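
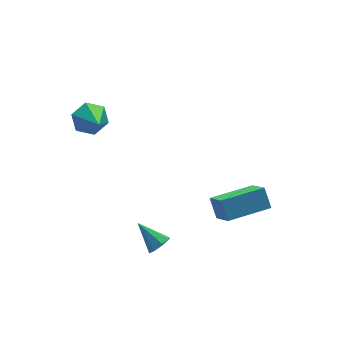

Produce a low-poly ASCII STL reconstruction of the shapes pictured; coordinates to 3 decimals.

solid 
facet normal 0.151 0.799 -0.582
outer loop
vertex -0.35 2.911 1.453
vertex -1.005 2.785 1.11
vertex -0.978 3.223 1.718
endloop
endfacet
facet normal 0.441 0.135 0.887
outer loop
vertex -0.35 2.911 1.453
vertex -0.978 3.223 1.718
vertex -1.275 1.355 2.15
endloop
endfacet
facet normal 0.151 0.799 -0.582
outer loop
vertex -0.978 3.223 1.718
vertex -1.005 2.785 1.11
vertex -1.633 3.097 1.375
endloop
endfacet
facet normal -0.487 0.270 0.831
outer loop
vertex -0.978 3.223 1.718
vertex -1.633 3.097 1.375
vertex -1.275 1.355 2.15
endloop
endfacet
facet normal 0.152 0.799 -0.581
outer loop
vertex -1.633 3.097 1.375
vertex -1.005 2.785 1.11
vertex -1.66 2.66 0.767
endloop
endfacet
facet normal -0.980 -0.138 0.143
outer loop
vertex -1.633 3.097 1.375
vertex -1.66 2.66 0.767
vertex -1.275 1.355 2.15
endloop
endfacet
facet normal 0.151 0.800 -0.581
outer loop
vertex -1.66 2.66 0.767
vertex -1.005 2.785 1.11
vertex -1.032 2.348 0.501
endloop
endfacet
facet normal -0.545 -0.680 -0.490
outer loop
vertex -1.66 2.66 0.767
vertex -1.032 2.348 0.501
vertex -1.275 1.355 2.15
endloop
endfacet
facet normal 0.150 0.800 -0.581
outer loop
vertex -1.032 2.348 0.501
vertex -1.005 2.785 1.11
vertex -0.377 2.474 0.844
endloop
endfacet
facet normal 0.384 -0.815 -0.434
outer loop
vertex -1.032 2.348 0.501
vertex -0.377 2.474 0.844
vertex -1.275 1.355 2.15
endloop
endfacet
facet normal 0.150 0.800 -0.581
outer loop
vertex -0.377 2.474 0.844
vertex -1.005 2.785 1.11
vertex -0.35 2.911 1.453
endloop
endfacet
facet normal 0.877 -0.408 0.254
outer loop
vertex -0.377 2.474 0.844
vertex -0.35 2.911 1.453
vertex -1.275 1.355 2.15
endloop
endfacet
facet normal 0.351 -0.726 -0.590
outer loop
vertex -0.512 -2.48 -1.842
vertex -0.863 -2.801 -1.656
vertex -0.844 -2.474 -2.047
endloop
endfacet
facet normal 0.241 0.900 -0.364
outer loop
vertex -0.512 -2.48 -1.842
vertex -0.844 -2.474 -2.047
vertex -1.297 -1.899 -0.924
endloop
endfacet
facet normal 0.351 -0.727 -0.591
outer loop
vertex -0.844 -2.474 -2.047
vertex -0.863 -2.801 -1.656
vertex -1.187 -2.659 -2.023
endloop
endfacet
facet normal -0.428 0.723 -0.543
outer loop
vertex -0.844 -2.474 -2.047
vertex -1.187 -2.659 -2.023
vertex -1.297 -1.899 -0.924
endloop
endfacet
facet normal 0.350 -0.727 -0.591
outer loop
vertex -1.187 -2.659 -2.023
vertex -0.863 -2.801 -1.656
vertex -1.34 -2.927 -1.784
endloop
endfacet
facet normal -0.920 0.274 -0.282
outer loop
vertex -1.187 -2.659 -2.023
vertex -1.34 -2.927 -1.784
vertex -1.297 -1.899 -0.924
endloop
endfacet
facet normal 0.350 -0.727 -0.591
outer loop
vertex -1.34 -2.927 -1.784
vertex -0.863 -2.801 -1.656
vertex -1.213 -3.121 -1.47
endloop
endfacet
facet normal -0.945 -0.185 0.268
outer loop
vertex -1.34 -2.927 -1.784
vertex -1.213 -3.121 -1.47
vertex -1.297 -1.899 -0.924
endloop
endfacet
facet normal 0.351 -0.727 -0.590
outer loop
vertex -1.213 -3.121 -1.47
vertex -0.863 -2.801 -1.656
vertex -0.881 -3.127 -1.265
endloop
endfacet
facet normal -0.490 -0.383 0.783
outer loop
vertex -1.213 -3.121 -1.47
vertex -0.881 -3.127 -1.265
vertex -1.297 -1.899 -0.924
endloop
endfacet
facet normal 0.349 -0.728 -0.591
outer loop
vertex -0.881 -3.127 -1.265
vertex -0.863 -2.801 -1.656
vertex -0.538 -2.943 -1.289
endloop
endfacet
facet normal 0.178 -0.207 0.962
outer loop
vertex -0.881 -3.127 -1.265
vertex -0.538 -2.943 -1.289
vertex -1.297 -1.899 -0.924
endloop
endfacet
facet normal 0.350 -0.727 -0.591
outer loop
vertex -0.538 -2.943 -1.289
vertex -0.863 -2.801 -1.656
vertex -0.385 -2.675 -1.528
endloop
endfacet
facet normal 0.671 0.242 0.701
outer loop
vertex -0.538 -2.943 -1.289
vertex -0.385 -2.675 -1.528
vertex -1.297 -1.899 -0.924
endloop
endfacet
facet normal 0.350 -0.726 -0.592
outer loop
vertex -0.385 -2.675 -1.528
vertex -0.863 -2.801 -1.656
vertex -0.512 -2.48 -1.842
endloop
endfacet
facet normal 0.697 0.700 0.153
outer loop
vertex -0.385 -2.675 -1.528
vertex -0.512 -2.48 -1.842
vertex -1.297 -1.899 -0.924
endloop
endfacet
facet normal -0.999 0.052 -0.015
outer loop
vertex 2.319 -1.625 -1.614
vertex 2.385 -0.613 -2.489
vertex 2.298 -2.233 -2.318
endloop
endfacet
facet normal -0.049 -0.755 0.654
outer loop
vertex 4.115 -2.327 -2.291
vertex 2.319 -1.625 -1.614
vertex 2.298 -2.233 -2.318
endloop
endfacet
facet normal -0.999 0.052 -0.015
outer loop
vertex 2.298 -2.233 -2.318
vertex 2.385 -0.613 -2.489
vertex 2.364 -1.22 -3.193
endloop
endfacet
facet normal -0.023 -0.653 -0.757
outer loop
vertex 2.364 -1.22 -3.193
vertex 4.115 -2.327 -2.291
vertex 2.298 -2.233 -2.318
endloop
endfacet
facet normal 0.023 0.653 0.757
outer loop
vertex 2.319 -1.625 -1.614
vertex 4.202 -0.707 -2.462
vertex 2.385 -0.613 -2.489
endloop
endfacet
facet normal -0.049 -0.756 0.653
outer loop
vertex 4.136 -1.72 -1.587
vertex 2.319 -1.625 -1.614
vertex 4.115 -2.327 -2.291
endloop
endfacet
facet normal 0.023 0.653 0.757
outer loop
vertex 4.136 -1.72 -1.587
vertex 4.202 -0.707 -2.462
vertex 2.319 -1.625 -1.614
endloop
endfacet
facet normal 0.049 0.756 -0.653
outer loop
vertex 2.385 -0.613 -2.489
vertex 4.202 -0.707 -2.462
vertex 2.364 -1.22 -3.193
endloop
endfacet
facet normal -0.023 -0.653 -0.757
outer loop
vertex 4.181 -1.315 -3.166
vertex 4.115 -2.327 -2.291
vertex 2.364 -1.22 -3.193
endloop
endfacet
facet normal 0.049 0.755 -0.654
outer loop
vertex 2.364 -1.22 -3.193
vertex 4.202 -0.707 -2.462
vertex 4.181 -1.315 -3.166
endloop
endfacet
facet normal 0.999 -0.052 0.015
outer loop
vertex 4.181 -1.315 -3.166
vertex 4.136 -1.72 -1.587
vertex 4.115 -2.327 -2.291
endloop
endfacet
facet normal 0.999 -0.052 0.015
outer loop
vertex 4.202 -0.707 -2.462
vertex 4.136 -1.72 -1.587
vertex 4.181 -1.315 -3.166
endloop
endfacet

endsolid


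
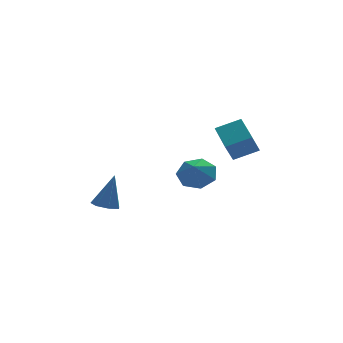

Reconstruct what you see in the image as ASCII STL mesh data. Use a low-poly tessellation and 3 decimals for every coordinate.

solid 
facet normal 0.370 0.600 -0.709
outer loop
vertex 2.112 -2.44 2.388
vertex 1.689 -2.924 1.758
vertex 1.388 -2.205 2.209
endloop
endfacet
facet normal -0.171 0.207 0.963
outer loop
vertex 2.112 -2.44 2.388
vertex 1.388 -2.205 2.209
vertex 1.311 -3.536 2.482
endloop
endfacet
facet normal 0.369 0.600 -0.710
outer loop
vertex 1.388 -2.205 2.209
vertex 1.689 -2.924 1.758
vertex 0.891 -2.512 1.691
endloop
endfacet
facet normal -0.760 0.173 0.627
outer loop
vertex 1.388 -2.205 2.209
vertex 0.891 -2.512 1.691
vertex 1.311 -3.536 2.482
endloop
endfacet
facet normal 0.369 0.600 -0.709
outer loop
vertex 0.891 -2.512 1.691
vertex 1.689 -2.924 1.758
vertex 0.995 -3.129 1.223
endloop
endfacet
facet normal -0.950 -0.274 0.150
outer loop
vertex 0.891 -2.512 1.691
vertex 0.995 -3.129 1.223
vertex 1.311 -3.536 2.482
endloop
endfacet
facet normal 0.370 0.600 -0.710
outer loop
vertex 0.995 -3.129 1.223
vertex 1.689 -2.924 1.758
vertex 1.621 -3.592 1.158
endloop
endfacet
facet normal -0.598 -0.794 -0.107
outer loop
vertex 0.995 -3.129 1.223
vertex 1.621 -3.592 1.158
vertex 1.311 -3.536 2.482
endloop
endfacet
facet normal 0.370 0.600 -0.710
outer loop
vertex 1.621 -3.592 1.158
vertex 1.689 -2.924 1.758
vertex 2.298 -3.552 1.545
endloop
endfacet
facet normal 0.031 -0.998 0.049
outer loop
vertex 1.621 -3.592 1.158
vertex 2.298 -3.552 1.545
vertex 1.311 -3.536 2.482
endloop
endfacet
facet normal 0.371 0.600 -0.709
outer loop
vertex 2.298 -3.552 1.545
vertex 1.689 -2.924 1.758
vertex 2.516 -3.039 2.093
endloop
endfacet
facet normal 0.463 -0.731 0.500
outer loop
vertex 2.298 -3.552 1.545
vertex 2.516 -3.039 2.093
vertex 1.311 -3.536 2.482
endloop
endfacet
facet normal 0.371 0.599 -0.709
outer loop
vertex 2.516 -3.039 2.093
vertex 1.689 -2.924 1.758
vertex 2.112 -2.44 2.388
endloop
endfacet
facet normal 0.373 -0.195 0.907
outer loop
vertex 2.516 -3.039 2.093
vertex 2.112 -2.44 2.388
vertex 1.311 -3.536 2.482
endloop
endfacet
facet normal -0.443 -0.249 0.861
outer loop
vertex 3.756 -3.992 4.007
vertex 3.878 -2.468 4.511
vertex 2.648 -3.739 3.51
endloop
endfacet
facet normal -0.076 -0.947 -0.313
outer loop
vertex 3.122 -3.472 2.589
vertex 3.756 -3.992 4.007
vertex 2.648 -3.739 3.51
endloop
endfacet
facet normal -0.443 -0.250 0.861
outer loop
vertex 2.648 -3.739 3.51
vertex 3.878 -2.468 4.511
vertex 2.77 -2.215 4.015
endloop
endfacet
facet normal -0.893 0.204 -0.401
outer loop
vertex 2.77 -2.215 4.015
vertex 3.122 -3.472 2.589
vertex 2.648 -3.739 3.51
endloop
endfacet
facet normal 0.893 -0.204 0.401
outer loop
vertex 3.756 -3.992 4.007
vertex 4.352 -2.201 3.59
vertex 3.878 -2.468 4.511
endloop
endfacet
facet normal -0.076 -0.947 -0.313
outer loop
vertex 4.23 -3.725 3.085
vertex 3.756 -3.992 4.007
vertex 3.122 -3.472 2.589
endloop
endfacet
facet normal 0.893 -0.204 0.400
outer loop
vertex 4.23 -3.725 3.085
vertex 4.352 -2.201 3.59
vertex 3.756 -3.992 4.007
endloop
endfacet
facet normal 0.076 0.947 0.313
outer loop
vertex 3.878 -2.468 4.511
vertex 4.352 -2.201 3.59
vertex 2.77 -2.215 4.015
endloop
endfacet
facet normal -0.893 0.204 -0.400
outer loop
vertex 3.244 -1.948 3.093
vertex 3.122 -3.472 2.589
vertex 2.77 -2.215 4.015
endloop
endfacet
facet normal 0.076 0.947 0.313
outer loop
vertex 2.77 -2.215 4.015
vertex 4.352 -2.201 3.59
vertex 3.244 -1.948 3.093
endloop
endfacet
facet normal 0.443 0.249 -0.861
outer loop
vertex 3.244 -1.948 3.093
vertex 4.23 -3.725 3.085
vertex 3.122 -3.472 2.589
endloop
endfacet
facet normal 0.443 0.250 -0.861
outer loop
vertex 4.352 -2.201 3.59
vertex 4.23 -3.725 3.085
vertex 3.244 -1.948 3.093
endloop
endfacet
facet normal -0.287 -0.128 -0.949
outer loop
vertex -1.537 -2.137 -0.056
vertex -2.155 -2.189 0.138
vertex -1.828 -1.654 -0.033
endloop
endfacet
facet normal 0.857 0.516 0.013
outer loop
vertex -1.537 -2.137 -0.056
vertex -1.828 -1.654 -0.033
vertex -1.665 -1.971 1.762
endloop
endfacet
facet normal -0.288 -0.128 -0.949
outer loop
vertex -1.828 -1.654 -0.033
vertex -2.155 -2.189 0.138
vertex -2.365 -1.574 0.119
endloop
endfacet
facet normal 0.188 0.970 0.154
outer loop
vertex -1.828 -1.654 -0.033
vertex -2.365 -1.574 0.119
vertex -1.665 -1.971 1.762
endloop
endfacet
facet normal -0.287 -0.127 -0.950
outer loop
vertex -2.365 -1.574 0.119
vertex -2.155 -2.189 0.138
vertex -2.745 -1.957 0.285
endloop
endfacet
facet normal -0.552 0.726 0.411
outer loop
vertex -2.365 -1.574 0.119
vertex -2.745 -1.957 0.285
vertex -1.665 -1.971 1.762
endloop
endfacet
facet normal -0.287 -0.129 -0.949
outer loop
vertex -2.745 -1.957 0.285
vertex -2.155 -2.189 0.138
vertex -2.68 -2.515 0.341
endloop
endfacet
facet normal -0.807 -0.035 0.590
outer loop
vertex -2.745 -1.957 0.285
vertex -2.68 -2.515 0.341
vertex -1.665 -1.971 1.762
endloop
endfacet
facet normal -0.288 -0.128 -0.949
outer loop
vertex -2.68 -2.515 0.341
vertex -2.155 -2.189 0.138
vertex -2.221 -2.827 0.244
endloop
endfacet
facet normal -0.384 -0.737 0.556
outer loop
vertex -2.68 -2.515 0.341
vertex -2.221 -2.827 0.244
vertex -1.665 -1.971 1.762
endloop
endfacet
facet normal -0.288 -0.128 -0.949
outer loop
vertex -2.221 -2.827 0.244
vertex -2.155 -2.189 0.138
vertex -1.712 -2.659 0.067
endloop
endfacet
facet normal 0.398 -0.854 0.335
outer loop
vertex -2.221 -2.827 0.244
vertex -1.712 -2.659 0.067
vertex -1.665 -1.971 1.762
endloop
endfacet
facet normal -0.287 -0.127 -0.949
outer loop
vertex -1.712 -2.659 0.067
vertex -2.155 -2.189 0.138
vertex -1.537 -2.137 -0.056
endloop
endfacet
facet normal 0.950 -0.296 0.094
outer loop
vertex -1.712 -2.659 0.067
vertex -1.537 -2.137 -0.056
vertex -1.665 -1.971 1.762
endloop
endfacet

endsolid


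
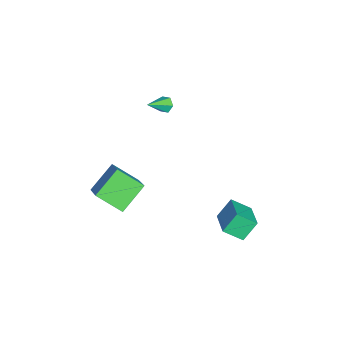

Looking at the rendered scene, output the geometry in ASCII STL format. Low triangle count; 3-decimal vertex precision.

solid 
facet normal -0.590 0.586 -0.556
outer loop
vertex -3.306 -1.721 1.136
vertex -3.468 -1.484 1.558
vertex -3.059 -1.309 1.308
endloop
endfacet
facet normal 0.790 -0.237 -0.566
outer loop
vertex -3.306 -1.721 1.136
vertex -3.059 -1.309 1.308
vertex -2.612 -2.336 2.362
endloop
endfacet
facet normal -0.590 0.588 -0.554
outer loop
vertex -3.059 -1.309 1.308
vertex -3.468 -1.484 1.558
vertex -3.22 -1.073 1.73
endloop
endfacet
facet normal 0.883 0.464 0.077
outer loop
vertex -3.059 -1.309 1.308
vertex -3.22 -1.073 1.73
vertex -2.612 -2.336 2.362
endloop
endfacet
facet normal -0.590 0.588 -0.554
outer loop
vertex -3.22 -1.073 1.73
vertex -3.468 -1.484 1.558
vertex -3.629 -1.248 1.98
endloop
endfacet
facet normal 0.265 0.531 0.805
outer loop
vertex -3.22 -1.073 1.73
vertex -3.629 -1.248 1.98
vertex -2.612 -2.336 2.362
endloop
endfacet
facet normal -0.591 0.587 -0.554
outer loop
vertex -3.629 -1.248 1.98
vertex -3.468 -1.484 1.558
vertex -3.876 -1.659 1.808
endloop
endfacet
facet normal -0.446 -0.104 0.889
outer loop
vertex -3.629 -1.248 1.98
vertex -3.876 -1.659 1.808
vertex -2.612 -2.336 2.362
endloop
endfacet
facet normal -0.591 0.586 -0.555
outer loop
vertex -3.876 -1.659 1.808
vertex -3.468 -1.484 1.558
vertex -3.715 -1.896 1.386
endloop
endfacet
facet normal -0.539 -0.805 0.246
outer loop
vertex -3.876 -1.659 1.808
vertex -3.715 -1.896 1.386
vertex -2.612 -2.336 2.362
endloop
endfacet
facet normal -0.590 0.586 -0.556
outer loop
vertex -3.715 -1.896 1.386
vertex -3.468 -1.484 1.558
vertex -3.306 -1.721 1.136
endloop
endfacet
facet normal 0.079 -0.873 -0.482
outer loop
vertex -3.715 -1.896 1.386
vertex -3.306 -1.721 1.136
vertex -2.612 -2.336 2.362
endloop
endfacet
facet normal -0.622 0.537 0.570
outer loop
vertex -1.008 -4.011 -1.168
vertex 0.385 -3.594 -0.039
vertex -0.67 -2.638 -2.093
endloop
endfacet
facet normal -0.757 -0.227 -0.613
outer loop
vertex 0.475 -3.626 -3.141
vertex -1.008 -4.011 -1.168
vertex -0.67 -2.638 -2.093
endloop
endfacet
facet normal -0.622 0.537 0.570
outer loop
vertex -0.67 -2.638 -2.093
vertex 0.385 -3.594 -0.039
vertex 0.723 -2.221 -0.964
endloop
endfacet
facet normal 0.200 0.813 -0.547
outer loop
vertex 0.723 -2.221 -0.964
vertex 0.475 -3.626 -3.141
vertex -0.67 -2.638 -2.093
endloop
endfacet
facet normal -0.200 -0.813 0.547
outer loop
vertex -1.008 -4.011 -1.168
vertex 1.53 -4.582 -1.087
vertex 0.385 -3.594 -0.039
endloop
endfacet
facet normal -0.757 -0.227 -0.613
outer loop
vertex 0.137 -4.999 -2.216
vertex -1.008 -4.011 -1.168
vertex 0.475 -3.626 -3.141
endloop
endfacet
facet normal -0.200 -0.813 0.547
outer loop
vertex 0.137 -4.999 -2.216
vertex 1.53 -4.582 -1.087
vertex -1.008 -4.011 -1.168
endloop
endfacet
facet normal 0.757 0.227 0.613
outer loop
vertex 0.385 -3.594 -0.039
vertex 1.53 -4.582 -1.087
vertex 0.723 -2.221 -0.964
endloop
endfacet
facet normal 0.200 0.813 -0.547
outer loop
vertex 1.868 -3.209 -2.012
vertex 0.475 -3.626 -3.141
vertex 0.723 -2.221 -0.964
endloop
endfacet
facet normal 0.757 0.227 0.613
outer loop
vertex 0.723 -2.221 -0.964
vertex 1.53 -4.582 -1.087
vertex 1.868 -3.209 -2.012
endloop
endfacet
facet normal 0.622 -0.537 -0.570
outer loop
vertex 1.868 -3.209 -2.012
vertex 0.137 -4.999 -2.216
vertex 0.475 -3.626 -3.141
endloop
endfacet
facet normal 0.622 -0.537 -0.570
outer loop
vertex 1.53 -4.582 -1.087
vertex 0.137 -4.999 -2.216
vertex 1.868 -3.209 -2.012
endloop
endfacet
facet normal -0.376 0.524 0.764
outer loop
vertex -0.264 2.068 -2.967
vertex 1.283 2.429 -2.453
vertex -0.269 3.107 -3.681
endloop
endfacet
facet normal -0.926 -0.216 -0.308
outer loop
vertex 0.217 2.431 -4.667
vertex -0.264 2.068 -2.967
vertex -0.269 3.107 -3.681
endloop
endfacet
facet normal -0.376 0.524 0.764
outer loop
vertex -0.269 3.107 -3.681
vertex 1.283 2.429 -2.453
vertex 1.279 3.467 -3.167
endloop
endfacet
facet normal -0.003 0.824 -0.567
outer loop
vertex 1.279 3.467 -3.167
vertex 0.217 2.431 -4.667
vertex -0.269 3.107 -3.681
endloop
endfacet
facet normal 0.004 -0.824 0.567
outer loop
vertex -0.264 2.068 -2.967
vertex 1.769 1.753 -3.439
vertex 1.283 2.429 -2.453
endloop
endfacet
facet normal -0.927 -0.216 -0.308
outer loop
vertex 0.221 1.393 -3.953
vertex -0.264 2.068 -2.967
vertex 0.217 2.431 -4.667
endloop
endfacet
facet normal 0.004 -0.824 0.566
outer loop
vertex 0.221 1.393 -3.953
vertex 1.769 1.753 -3.439
vertex -0.264 2.068 -2.967
endloop
endfacet
facet normal 0.926 0.216 0.309
outer loop
vertex 1.283 2.429 -2.453
vertex 1.769 1.753 -3.439
vertex 1.279 3.467 -3.167
endloop
endfacet
facet normal -0.004 0.824 -0.566
outer loop
vertex 1.764 2.792 -4.153
vertex 0.217 2.431 -4.667
vertex 1.279 3.467 -3.167
endloop
endfacet
facet normal 0.927 0.216 0.308
outer loop
vertex 1.279 3.467 -3.167
vertex 1.769 1.753 -3.439
vertex 1.764 2.792 -4.153
endloop
endfacet
facet normal 0.376 -0.524 -0.764
outer loop
vertex 1.764 2.792 -4.153
vertex 0.221 1.393 -3.953
vertex 0.217 2.431 -4.667
endloop
endfacet
facet normal 0.376 -0.524 -0.765
outer loop
vertex 1.769 1.753 -3.439
vertex 0.221 1.393 -3.953
vertex 1.764 2.792 -4.153
endloop
endfacet

endsolid


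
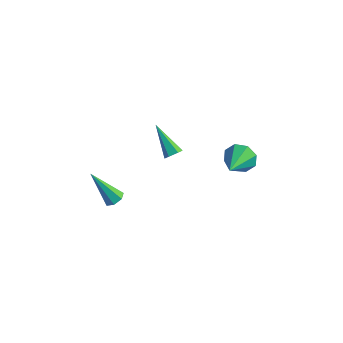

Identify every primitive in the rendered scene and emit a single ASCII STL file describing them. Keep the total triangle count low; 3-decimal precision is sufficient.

solid 
facet normal 0.731 -0.304 -0.611
outer loop
vertex 2.171 -0.11 0.597
vertex 1.863 -0.042 0.195
vertex 2.159 0.341 0.358
endloop
endfacet
facet normal 0.507 0.414 0.756
outer loop
vertex 2.171 -0.11 0.597
vertex 2.159 0.341 0.358
vertex 0.417 0.562 1.405
endloop
endfacet
facet normal 0.731 -0.306 -0.610
outer loop
vertex 2.159 0.341 0.358
vertex 1.863 -0.042 0.195
vertex 1.852 0.408 -0.044
endloop
endfacet
facet normal 0.154 0.987 0.047
outer loop
vertex 2.159 0.341 0.358
vertex 1.852 0.408 -0.044
vertex 0.417 0.562 1.405
endloop
endfacet
facet normal 0.730 -0.307 -0.611
outer loop
vertex 1.852 0.408 -0.044
vertex 1.863 -0.042 0.195
vertex 1.556 0.026 -0.206
endloop
endfacet
facet normal -0.511 0.640 -0.574
outer loop
vertex 1.852 0.408 -0.044
vertex 1.556 0.026 -0.206
vertex 0.417 0.562 1.405
endloop
endfacet
facet normal 0.731 -0.304 -0.611
outer loop
vertex 1.556 0.026 -0.206
vertex 1.863 -0.042 0.195
vertex 1.568 -0.425 0.033
endloop
endfacet
facet normal -0.825 -0.281 -0.490
outer loop
vertex 1.556 0.026 -0.206
vertex 1.568 -0.425 0.033
vertex 0.417 0.562 1.405
endloop
endfacet
facet normal 0.731 -0.305 -0.611
outer loop
vertex 1.568 -0.425 0.033
vertex 1.863 -0.042 0.195
vertex 1.875 -0.492 0.434
endloop
endfacet
facet normal -0.472 -0.854 0.219
outer loop
vertex 1.568 -0.425 0.033
vertex 1.875 -0.492 0.434
vertex 0.417 0.562 1.405
endloop
endfacet
facet normal 0.730 -0.305 -0.611
outer loop
vertex 1.875 -0.492 0.434
vertex 1.863 -0.042 0.195
vertex 2.171 -0.11 0.597
endloop
endfacet
facet normal 0.192 -0.508 0.840
outer loop
vertex 1.875 -0.492 0.434
vertex 2.171 -0.11 0.597
vertex 0.417 0.562 1.405
endloop
endfacet
facet normal -0.199 0.908 -0.368
outer loop
vertex 3.796 4.049 -3.961
vertex 3.315 4.26 -3.181
vertex 4.211 4.346 -3.453
endloop
endfacet
facet normal 0.805 -0.434 -0.404
outer loop
vertex 3.796 4.049 -3.961
vertex 4.211 4.346 -3.453
vertex 3.705 2.48 -2.459
endloop
endfacet
facet normal -0.199 0.908 -0.368
outer loop
vertex 4.211 4.346 -3.453
vertex 3.315 4.26 -3.181
vertex 4.101 4.592 -2.786
endloop
endfacet
facet normal 0.966 -0.148 0.214
outer loop
vertex 4.211 4.346 -3.453
vertex 4.101 4.592 -2.786
vertex 3.705 2.48 -2.459
endloop
endfacet
facet normal -0.199 0.908 -0.368
outer loop
vertex 4.101 4.592 -2.786
vertex 3.315 4.26 -3.181
vertex 3.53 4.644 -2.35
endloop
endfacet
facet normal 0.607 0.009 0.794
outer loop
vertex 4.101 4.592 -2.786
vertex 3.53 4.644 -2.35
vertex 3.705 2.48 -2.459
endloop
endfacet
facet normal -0.199 0.908 -0.368
outer loop
vertex 3.53 4.644 -2.35
vertex 3.315 4.26 -3.181
vertex 2.834 4.471 -2.401
endloop
endfacet
facet normal -0.059 -0.055 0.997
outer loop
vertex 3.53 4.644 -2.35
vertex 2.834 4.471 -2.401
vertex 3.705 2.48 -2.459
endloop
endfacet
facet normal -0.199 0.908 -0.368
outer loop
vertex 2.834 4.471 -2.401
vertex 3.315 4.26 -3.181
vertex 2.419 4.174 -2.909
endloop
endfacet
facet normal -0.644 -0.302 0.703
outer loop
vertex 2.834 4.471 -2.401
vertex 2.419 4.174 -2.909
vertex 3.705 2.48 -2.459
endloop
endfacet
facet normal -0.199 0.908 -0.368
outer loop
vertex 2.419 4.174 -2.909
vertex 3.315 4.26 -3.181
vertex 2.529 3.928 -3.576
endloop
endfacet
facet normal -0.804 -0.588 0.084
outer loop
vertex 2.419 4.174 -2.909
vertex 2.529 3.928 -3.576
vertex 3.705 2.48 -2.459
endloop
endfacet
facet normal -0.198 0.908 -0.369
outer loop
vertex 2.529 3.928 -3.576
vertex 3.315 4.26 -3.181
vertex 3.1 3.876 -4.011
endloop
endfacet
facet normal -0.446 -0.745 -0.496
outer loop
vertex 2.529 3.928 -3.576
vertex 3.1 3.876 -4.011
vertex 3.705 2.48 -2.459
endloop
endfacet
facet normal -0.199 0.908 -0.368
outer loop
vertex 3.1 3.876 -4.011
vertex 3.315 4.26 -3.181
vertex 3.796 4.049 -3.961
endloop
endfacet
facet normal 0.220 -0.681 -0.698
outer loop
vertex 3.1 3.876 -4.011
vertex 3.796 4.049 -3.961
vertex 3.705 2.48 -2.459
endloop
endfacet
facet normal 0.530 0.162 -0.833
outer loop
vertex 0.946 -3.443 -1.03
vertex 0.463 -3.395 -1.328
vertex 0.758 -2.987 -1.061
endloop
endfacet
facet normal 0.614 0.303 0.729
outer loop
vertex 0.946 -3.443 -1.03
vertex 0.758 -2.987 -1.061
vertex -0.683 -3.745 0.468
endloop
endfacet
facet normal 0.531 0.160 -0.832
outer loop
vertex 0.758 -2.987 -1.061
vertex 0.463 -3.395 -1.328
vertex 0.348 -2.838 -1.294
endloop
endfacet
facet normal 0.047 0.877 0.479
outer loop
vertex 0.758 -2.987 -1.061
vertex 0.348 -2.838 -1.294
vertex -0.683 -3.745 0.468
endloop
endfacet
facet normal 0.532 0.161 -0.831
outer loop
vertex 0.348 -2.838 -1.294
vertex 0.463 -3.395 -1.328
vertex 0.025 -3.109 -1.553
endloop
endfacet
facet normal -0.648 0.761 0.012
outer loop
vertex 0.348 -2.838 -1.294
vertex 0.025 -3.109 -1.553
vertex -0.683 -3.745 0.468
endloop
endfacet
facet normal 0.532 0.162 -0.831
outer loop
vertex 0.025 -3.109 -1.553
vertex 0.463 -3.395 -1.328
vertex 0.032 -3.595 -1.643
endloop
endfacet
facet normal -0.947 0.045 -0.318
outer loop
vertex 0.025 -3.109 -1.553
vertex 0.032 -3.595 -1.643
vertex -0.683 -3.745 0.468
endloop
endfacet
facet normal 0.532 0.162 -0.831
outer loop
vertex 0.032 -3.595 -1.643
vertex 0.463 -3.395 -1.328
vertex 0.364 -3.931 -1.496
endloop
endfacet
facet normal -0.626 -0.734 -0.264
outer loop
vertex 0.032 -3.595 -1.643
vertex 0.364 -3.931 -1.496
vertex -0.683 -3.745 0.468
endloop
endfacet
facet normal 0.531 0.163 -0.832
outer loop
vertex 0.364 -3.931 -1.496
vertex 0.463 -3.395 -1.328
vertex 0.771 -3.863 -1.223
endloop
endfacet
facet normal 0.075 -0.988 0.134
outer loop
vertex 0.364 -3.931 -1.496
vertex 0.771 -3.863 -1.223
vertex -0.683 -3.745 0.468
endloop
endfacet
facet normal 0.530 0.162 -0.833
outer loop
vertex 0.771 -3.863 -1.223
vertex 0.463 -3.395 -1.328
vertex 0.946 -3.443 -1.03
endloop
endfacet
facet normal 0.627 -0.526 0.575
outer loop
vertex 0.771 -3.863 -1.223
vertex 0.946 -3.443 -1.03
vertex -0.683 -3.745 0.468
endloop
endfacet

endsolid


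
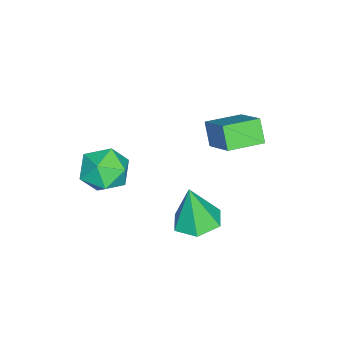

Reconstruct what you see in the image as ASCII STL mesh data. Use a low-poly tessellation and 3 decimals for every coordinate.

solid 
facet normal -0.649 0.757 -0.074
outer loop
vertex -3.815 2.773 1.047
vertex -2.755 3.784 2.093
vertex -3.285 3.14 0.155
endloop
endfacet
facet normal -0.589 -0.562 -0.581
outer loop
vertex -2.305 1.996 0.267
vertex -3.815 2.773 1.047
vertex -3.285 3.14 0.155
endloop
endfacet
facet normal -0.649 0.757 -0.074
outer loop
vertex -3.285 3.14 0.155
vertex -2.755 3.784 2.093
vertex -2.225 4.151 1.201
endloop
endfacet
facet normal 0.482 0.333 -0.810
outer loop
vertex -2.225 4.151 1.201
vertex -2.305 1.996 0.267
vertex -3.285 3.14 0.155
endloop
endfacet
facet normal -0.482 -0.333 0.810
outer loop
vertex -3.815 2.773 1.047
vertex -1.775 2.64 2.205
vertex -2.755 3.784 2.093
endloop
endfacet
facet normal -0.589 -0.562 -0.581
outer loop
vertex -2.835 1.629 1.159
vertex -3.815 2.773 1.047
vertex -2.305 1.996 0.267
endloop
endfacet
facet normal -0.482 -0.333 0.810
outer loop
vertex -2.835 1.629 1.159
vertex -1.775 2.64 2.205
vertex -3.815 2.773 1.047
endloop
endfacet
facet normal 0.589 0.562 0.581
outer loop
vertex -2.755 3.784 2.093
vertex -1.775 2.64 2.205
vertex -2.225 4.151 1.201
endloop
endfacet
facet normal 0.482 0.333 -0.810
outer loop
vertex -1.245 3.007 1.313
vertex -2.305 1.996 0.267
vertex -2.225 4.151 1.201
endloop
endfacet
facet normal 0.589 0.562 0.581
outer loop
vertex -2.225 4.151 1.201
vertex -1.775 2.64 2.205
vertex -1.245 3.007 1.313
endloop
endfacet
facet normal 0.649 -0.757 0.074
outer loop
vertex -1.245 3.007 1.313
vertex -2.835 1.629 1.159
vertex -2.305 1.996 0.267
endloop
endfacet
facet normal 0.649 -0.757 0.074
outer loop
vertex -1.775 2.64 2.205
vertex -2.835 1.629 1.159
vertex -1.245 3.007 1.313
endloop
endfacet
facet normal -0.195 0.980 -0.034
outer loop
vertex 0.482 -0.39 -0.184
vertex -0.368 -0.536 0.471
vertex 0.609 -0.327 0.889
endloop
endfacet
facet normal 0.505 0.856 -0.110
outer loop
vertex 0.482 -0.39 -0.184
vertex 0.609 -0.327 0.889
vertex 1.348 -0.84 0.286
endloop
endfacet
facet normal 0.593 0.434 -0.678
outer loop
vertex 0.482 -0.39 -0.184
vertex 1.348 -0.84 0.286
vertex 0.827 -1.365 -0.506
endloop
endfacet
facet normal -0.051 0.297 -0.954
outer loop
vertex 0.482 -0.39 -0.184
vertex 0.827 -1.365 -0.506
vertex -0.233 -1.177 -0.391
endloop
endfacet
facet normal -0.537 0.634 -0.556
outer loop
vertex 0.482 -0.39 -0.184
vertex -0.233 -1.177 -0.391
vertex -0.368 -0.536 0.471
endloop
endfacet
facet normal 0.729 0.501 0.467
outer loop
vertex 1.348 -0.84 0.286
vertex 0.609 -0.327 0.889
vertex 1.033 -1.263 1.231
endloop
endfacet
facet normal -0.402 0.701 0.589
outer loop
vertex 0.609 -0.327 0.889
vertex -0.368 -0.536 0.471
vertex -0.027 -1.075 1.346
endloop
endfacet
facet normal -0.956 0.142 -0.255
outer loop
vertex -0.368 -0.536 0.471
vertex -0.233 -1.177 -0.391
vertex -0.548 -1.6 0.554
endloop
endfacet
facet normal -0.169 -0.405 -0.899
outer loop
vertex -0.233 -1.177 -0.391
vertex 0.827 -1.365 -0.506
vertex 0.191 -2.113 -0.049
endloop
endfacet
facet normal 0.873 -0.183 -0.453
outer loop
vertex 0.827 -1.365 -0.506
vertex 1.348 -0.84 0.286
vertex 1.168 -1.904 0.369
endloop
endfacet
facet normal 0.051 -0.297 0.954
outer loop
vertex 0.318 -2.05 1.024
vertex 1.033 -1.263 1.231
vertex -0.027 -1.075 1.346
endloop
endfacet
facet normal -0.593 -0.434 0.678
outer loop
vertex 0.318 -2.05 1.024
vertex -0.027 -1.075 1.346
vertex -0.548 -1.6 0.554
endloop
endfacet
facet normal -0.505 -0.856 0.110
outer loop
vertex 0.318 -2.05 1.024
vertex -0.548 -1.6 0.554
vertex 0.191 -2.113 -0.049
endloop
endfacet
facet normal 0.195 -0.980 0.034
outer loop
vertex 0.318 -2.05 1.024
vertex 0.191 -2.113 -0.049
vertex 1.168 -1.904 0.369
endloop
endfacet
facet normal 0.537 -0.634 0.556
outer loop
vertex 0.318 -2.05 1.024
vertex 1.168 -1.904 0.369
vertex 1.033 -1.263 1.231
endloop
endfacet
facet normal 0.169 0.405 0.899
outer loop
vertex -0.027 -1.075 1.346
vertex 1.033 -1.263 1.231
vertex 0.609 -0.327 0.889
endloop
endfacet
facet normal -0.873 0.183 0.453
outer loop
vertex -0.548 -1.6 0.554
vertex -0.027 -1.075 1.346
vertex -0.368 -0.536 0.471
endloop
endfacet
facet normal -0.729 -0.501 -0.467
outer loop
vertex 0.191 -2.113 -0.049
vertex -0.548 -1.6 0.554
vertex -0.233 -1.177 -0.391
endloop
endfacet
facet normal 0.402 -0.701 -0.589
outer loop
vertex 1.168 -1.904 0.369
vertex 0.191 -2.113 -0.049
vertex 0.827 -1.365 -0.506
endloop
endfacet
facet normal 0.956 -0.142 0.255
outer loop
vertex 1.033 -1.263 1.231
vertex 1.168 -1.904 0.369
vertex 1.348 -0.84 0.286
endloop
endfacet
facet normal 0.005 0.183 -0.983
outer loop
vertex 0.209 1.425 -2.78
vertex -0.525 2.093 -2.659
vertex 0.429 2.384 -2.6
endloop
endfacet
facet normal 0.885 -0.274 0.377
outer loop
vertex 0.209 1.425 -2.78
vertex 0.429 2.384 -2.6
vertex -0.535 1.747 -0.801
endloop
endfacet
facet normal 0.005 0.182 -0.983
outer loop
vertex 0.429 2.384 -2.6
vertex -0.525 2.093 -2.659
vertex -0.305 3.052 -2.48
endloop
endfacet
facet normal 0.615 0.580 0.535
outer loop
vertex 0.429 2.384 -2.6
vertex -0.305 3.052 -2.48
vertex -0.535 1.747 -0.801
endloop
endfacet
facet normal 0.004 0.183 -0.983
outer loop
vertex -0.305 3.052 -2.48
vertex -0.525 2.093 -2.659
vertex -1.26 2.761 -2.538
endloop
endfacet
facet normal -0.271 0.778 0.567
outer loop
vertex -0.305 3.052 -2.48
vertex -1.26 2.761 -2.538
vertex -0.535 1.747 -0.801
endloop
endfacet
facet normal 0.005 0.183 -0.983
outer loop
vertex -1.26 2.761 -2.538
vertex -0.525 2.093 -2.659
vertex -1.48 1.802 -2.718
endloop
endfacet
facet normal -0.889 0.121 0.442
outer loop
vertex -1.26 2.761 -2.538
vertex -1.48 1.802 -2.718
vertex -0.535 1.747 -0.801
endloop
endfacet
facet normal 0.005 0.183 -0.983
outer loop
vertex -1.48 1.802 -2.718
vertex -0.525 2.093 -2.659
vertex -0.746 1.134 -2.839
endloop
endfacet
facet normal -0.619 -0.732 0.284
outer loop
vertex -1.48 1.802 -2.718
vertex -0.746 1.134 -2.839
vertex -0.535 1.747 -0.801
endloop
endfacet
facet normal 0.005 0.183 -0.983
outer loop
vertex -0.746 1.134 -2.839
vertex -0.525 2.093 -2.659
vertex 0.209 1.425 -2.78
endloop
endfacet
facet normal 0.268 -0.930 0.252
outer loop
vertex -0.746 1.134 -2.839
vertex 0.209 1.425 -2.78
vertex -0.535 1.747 -0.801
endloop
endfacet

endsolid


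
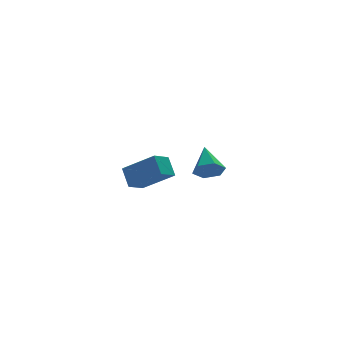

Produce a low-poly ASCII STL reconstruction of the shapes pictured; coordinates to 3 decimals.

solid 
facet normal -0.760 -0.526 0.381
outer loop
vertex -2.119 -3.434 4.422
vertex -3.412 -2.371 3.309
vertex -2.012 -4.233 3.534
endloop
endfacet
facet normal 0.643 -0.529 0.553
outer loop
vertex -1.168 -3.649 3.111
vertex -2.119 -3.434 4.422
vertex -2.012 -4.233 3.534
endloop
endfacet
facet normal -0.760 -0.526 0.381
outer loop
vertex -2.012 -4.233 3.534
vertex -3.412 -2.371 3.309
vertex -3.305 -3.17 2.421
endloop
endfacet
facet normal 0.090 -0.666 -0.740
outer loop
vertex -3.305 -3.17 2.421
vertex -1.168 -3.649 3.111
vertex -2.012 -4.233 3.534
endloop
endfacet
facet normal -0.090 0.666 0.740
outer loop
vertex -2.119 -3.434 4.422
vertex -2.568 -1.787 2.886
vertex -3.412 -2.371 3.309
endloop
endfacet
facet normal 0.643 -0.529 0.553
outer loop
vertex -1.275 -2.85 3.999
vertex -2.119 -3.434 4.422
vertex -1.168 -3.649 3.111
endloop
endfacet
facet normal -0.090 0.666 0.740
outer loop
vertex -1.275 -2.85 3.999
vertex -2.568 -1.787 2.886
vertex -2.119 -3.434 4.422
endloop
endfacet
facet normal -0.643 0.529 -0.553
outer loop
vertex -3.412 -2.371 3.309
vertex -2.568 -1.787 2.886
vertex -3.305 -3.17 2.421
endloop
endfacet
facet normal 0.090 -0.666 -0.740
outer loop
vertex -2.461 -2.586 1.998
vertex -1.168 -3.649 3.111
vertex -3.305 -3.17 2.421
endloop
endfacet
facet normal -0.643 0.529 -0.553
outer loop
vertex -3.305 -3.17 2.421
vertex -2.568 -1.787 2.886
vertex -2.461 -2.586 1.998
endloop
endfacet
facet normal 0.760 0.526 -0.381
outer loop
vertex -2.461 -2.586 1.998
vertex -1.275 -2.85 3.999
vertex -1.168 -3.649 3.111
endloop
endfacet
facet normal 0.760 0.526 -0.381
outer loop
vertex -2.568 -1.787 2.886
vertex -1.275 -2.85 3.999
vertex -2.461 -2.586 1.998
endloop
endfacet
facet normal -0.118 -0.819 -0.562
outer loop
vertex 3.195 2.191 0.807
vertex 2.378 2.448 0.604
vertex 3.055 2.696 0.1
endloop
endfacet
facet normal 0.954 0.299 0.025
outer loop
vertex 3.195 2.191 0.807
vertex 3.055 2.696 0.1
vertex 2.602 4.012 1.676
endloop
endfacet
facet normal -0.117 -0.819 -0.561
outer loop
vertex 3.055 2.696 0.1
vertex 2.378 2.448 0.604
vertex 2.238 2.952 -0.103
endloop
endfacet
facet normal 0.371 0.763 -0.530
outer loop
vertex 3.055 2.696 0.1
vertex 2.238 2.952 -0.103
vertex 2.602 4.012 1.676
endloop
endfacet
facet normal -0.117 -0.819 -0.561
outer loop
vertex 2.238 2.952 -0.103
vertex 2.378 2.448 0.604
vertex 1.561 2.704 0.401
endloop
endfacet
facet normal -0.539 0.767 -0.347
outer loop
vertex 2.238 2.952 -0.103
vertex 1.561 2.704 0.401
vertex 2.602 4.012 1.676
endloop
endfacet
facet normal -0.117 -0.819 -0.562
outer loop
vertex 1.561 2.704 0.401
vertex 2.378 2.448 0.604
vertex 1.701 2.199 1.108
endloop
endfacet
facet normal -0.867 0.308 0.392
outer loop
vertex 1.561 2.704 0.401
vertex 1.701 2.199 1.108
vertex 2.602 4.012 1.676
endloop
endfacet
facet normal -0.117 -0.819 -0.562
outer loop
vertex 1.701 2.199 1.108
vertex 2.378 2.448 0.604
vertex 2.518 1.943 1.311
endloop
endfacet
facet normal -0.284 -0.155 0.946
outer loop
vertex 1.701 2.199 1.108
vertex 2.518 1.943 1.311
vertex 2.602 4.012 1.676
endloop
endfacet
facet normal -0.118 -0.819 -0.562
outer loop
vertex 2.518 1.943 1.311
vertex 2.378 2.448 0.604
vertex 3.195 2.191 0.807
endloop
endfacet
facet normal 0.627 -0.160 0.763
outer loop
vertex 2.518 1.943 1.311
vertex 3.195 2.191 0.807
vertex 2.602 4.012 1.676
endloop
endfacet

endsolid


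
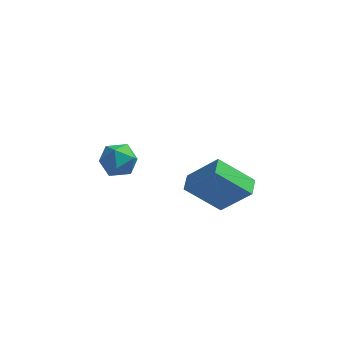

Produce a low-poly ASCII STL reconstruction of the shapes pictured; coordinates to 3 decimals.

solid 
facet normal -0.747 -0.106 0.656
outer loop
vertex 0.771 -2.148 2.448
vertex 0.749 -1.286 2.562
vertex -0.538 -1.988 0.984
endloop
endfacet
facet normal 0.025 -0.991 -0.131
outer loop
vertex 0.971 -1.774 -0.342
vertex 0.771 -2.148 2.448
vertex -0.538 -1.988 0.984
endloop
endfacet
facet normal -0.747 -0.106 0.656
outer loop
vertex -0.538 -1.988 0.984
vertex 0.749 -1.286 2.562
vertex -0.56 -1.126 1.098
endloop
endfacet
facet normal -0.664 0.081 -0.743
outer loop
vertex -0.56 -1.126 1.098
vertex 0.971 -1.774 -0.342
vertex -0.538 -1.988 0.984
endloop
endfacet
facet normal 0.664 -0.081 0.743
outer loop
vertex 0.771 -2.148 2.448
vertex 2.258 -1.072 1.236
vertex 0.749 -1.286 2.562
endloop
endfacet
facet normal 0.025 -0.991 -0.131
outer loop
vertex 2.28 -1.934 1.122
vertex 0.771 -2.148 2.448
vertex 0.971 -1.774 -0.342
endloop
endfacet
facet normal 0.664 -0.081 0.743
outer loop
vertex 2.28 -1.934 1.122
vertex 2.258 -1.072 1.236
vertex 0.771 -2.148 2.448
endloop
endfacet
facet normal -0.025 0.991 0.131
outer loop
vertex 0.749 -1.286 2.562
vertex 2.258 -1.072 1.236
vertex -0.56 -1.126 1.098
endloop
endfacet
facet normal -0.664 0.081 -0.743
outer loop
vertex 0.949 -0.912 -0.228
vertex 0.971 -1.774 -0.342
vertex -0.56 -1.126 1.098
endloop
endfacet
facet normal -0.025 0.991 0.131
outer loop
vertex -0.56 -1.126 1.098
vertex 2.258 -1.072 1.236
vertex 0.949 -0.912 -0.228
endloop
endfacet
facet normal 0.747 0.106 -0.656
outer loop
vertex 0.949 -0.912 -0.228
vertex 2.28 -1.934 1.122
vertex 0.971 -1.774 -0.342
endloop
endfacet
facet normal 0.747 0.106 -0.656
outer loop
vertex 2.258 -1.072 1.236
vertex 2.28 -1.934 1.122
vertex 0.949 -0.912 -0.228
endloop
endfacet
facet normal -0.225 0.888 0.401
outer loop
vertex -4.104 1.987 -0.617
vertex -4.619 1.556 0.05
vertex -3.7 1.722 0.197
endloop
endfacet
facet normal 0.415 0.905 0.089
outer loop
vertex -4.104 1.987 -0.617
vertex -3.7 1.722 0.197
vertex -3.244 1.593 -0.622
endloop
endfacet
facet normal 0.331 0.730 -0.598
outer loop
vertex -4.104 1.987 -0.617
vertex -3.244 1.593 -0.622
vertex -3.882 1.346 -1.276
endloop
endfacet
facet normal -0.363 0.604 -0.710
outer loop
vertex -4.104 1.987 -0.617
vertex -3.882 1.346 -1.276
vertex -4.732 1.323 -0.861
endloop
endfacet
facet normal -0.706 0.702 -0.092
outer loop
vertex -4.104 1.987 -0.617
vertex -4.732 1.323 -0.861
vertex -4.619 1.556 0.05
endloop
endfacet
facet normal 0.824 0.407 0.395
outer loop
vertex -3.244 1.593 -0.622
vertex -3.7 1.722 0.197
vertex -3.228 0.917 0.041
endloop
endfacet
facet normal -0.213 0.379 0.901
outer loop
vertex -3.7 1.722 0.197
vertex -4.619 1.556 0.05
vertex -4.078 0.894 0.456
endloop
endfacet
facet normal -0.992 0.078 0.103
outer loop
vertex -4.619 1.556 0.05
vertex -4.732 1.323 -0.861
vertex -4.716 0.647 -0.198
endloop
endfacet
facet normal -0.435 -0.082 -0.896
outer loop
vertex -4.732 1.323 -0.861
vertex -3.882 1.346 -1.276
vertex -4.26 0.518 -1.017
endloop
endfacet
facet normal 0.687 0.122 -0.716
outer loop
vertex -3.882 1.346 -1.276
vertex -3.244 1.593 -0.622
vertex -3.341 0.684 -0.87
endloop
endfacet
facet normal 0.363 -0.604 0.710
outer loop
vertex -3.856 0.253 -0.203
vertex -3.228 0.917 0.041
vertex -4.078 0.894 0.456
endloop
endfacet
facet normal -0.331 -0.730 0.598
outer loop
vertex -3.856 0.253 -0.203
vertex -4.078 0.894 0.456
vertex -4.716 0.647 -0.198
endloop
endfacet
facet normal -0.415 -0.905 -0.089
outer loop
vertex -3.856 0.253 -0.203
vertex -4.716 0.647 -0.198
vertex -4.26 0.518 -1.017
endloop
endfacet
facet normal 0.225 -0.888 -0.401
outer loop
vertex -3.856 0.253 -0.203
vertex -4.26 0.518 -1.017
vertex -3.341 0.684 -0.87
endloop
endfacet
facet normal 0.706 -0.702 0.092
outer loop
vertex -3.856 0.253 -0.203
vertex -3.341 0.684 -0.87
vertex -3.228 0.917 0.041
endloop
endfacet
facet normal 0.435 0.082 0.896
outer loop
vertex -4.078 0.894 0.456
vertex -3.228 0.917 0.041
vertex -3.7 1.722 0.197
endloop
endfacet
facet normal -0.687 -0.122 0.716
outer loop
vertex -4.716 0.647 -0.198
vertex -4.078 0.894 0.456
vertex -4.619 1.556 0.05
endloop
endfacet
facet normal -0.824 -0.407 -0.395
outer loop
vertex -4.26 0.518 -1.017
vertex -4.716 0.647 -0.198
vertex -4.732 1.323 -0.861
endloop
endfacet
facet normal 0.213 -0.379 -0.901
outer loop
vertex -3.341 0.684 -0.87
vertex -4.26 0.518 -1.017
vertex -3.882 1.346 -1.276
endloop
endfacet
facet normal 0.992 -0.078 -0.103
outer loop
vertex -3.228 0.917 0.041
vertex -3.341 0.684 -0.87
vertex -3.244 1.593 -0.622
endloop
endfacet

endsolid


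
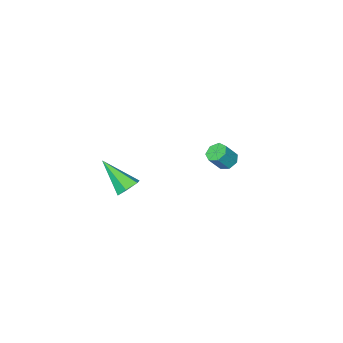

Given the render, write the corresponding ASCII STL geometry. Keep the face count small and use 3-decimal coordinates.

solid 
facet normal -0.220 0.731 -0.646
outer loop
vertex 4.155 -0.227 -0.908
vertex 3.513 -0.25 -0.716
vertex 3.943 0.157 -0.402
endloop
endfacet
facet normal 0.947 0.149 0.284
outer loop
vertex 4.155 -0.227 -0.908
vertex 3.943 0.157 -0.402
vertex 3.947 -1.69 0.556
endloop
endfacet
facet normal -0.221 0.731 -0.646
outer loop
vertex 3.943 0.157 -0.402
vertex 3.513 -0.25 -0.716
vertex 3.302 0.134 -0.209
endloop
endfacet
facet normal 0.243 0.447 0.861
outer loop
vertex 3.943 0.157 -0.402
vertex 3.302 0.134 -0.209
vertex 3.947 -1.69 0.556
endloop
endfacet
facet normal -0.220 0.732 -0.645
outer loop
vertex 3.302 0.134 -0.209
vertex 3.513 -0.25 -0.716
vertex 2.872 -0.273 -0.524
endloop
endfacet
facet normal -0.643 0.091 0.760
outer loop
vertex 3.302 0.134 -0.209
vertex 2.872 -0.273 -0.524
vertex 3.947 -1.69 0.556
endloop
endfacet
facet normal -0.220 0.731 -0.646
outer loop
vertex 2.872 -0.273 -0.524
vertex 3.513 -0.25 -0.716
vertex 3.084 -0.657 -1.031
endloop
endfacet
facet normal -0.823 -0.562 0.082
outer loop
vertex 2.872 -0.273 -0.524
vertex 3.084 -0.657 -1.031
vertex 3.947 -1.69 0.556
endloop
endfacet
facet normal -0.220 0.731 -0.646
outer loop
vertex 3.084 -0.657 -1.031
vertex 3.513 -0.25 -0.716
vertex 3.725 -0.634 -1.223
endloop
endfacet
facet normal -0.118 -0.860 -0.496
outer loop
vertex 3.084 -0.657 -1.031
vertex 3.725 -0.634 -1.223
vertex 3.947 -1.69 0.556
endloop
endfacet
facet normal -0.219 0.731 -0.646
outer loop
vertex 3.725 -0.634 -1.223
vertex 3.513 -0.25 -0.716
vertex 4.155 -0.227 -0.908
endloop
endfacet
facet normal 0.767 -0.505 -0.395
outer loop
vertex 3.725 -0.634 -1.223
vertex 4.155 -0.227 -0.908
vertex 3.947 -1.69 0.556
endloop
endfacet
facet normal -0.588 0.108 -0.801
outer loop
vertex -2.87 -1.349 -3.186
vertex -3.363 -1.4 -2.831
vertex -3.058 -0.896 -2.987
endloop
endfacet
facet normal 0.727 0.506 -0.465
outer loop
vertex -2.87 -1.349 -3.186
vertex -3.058 -0.896 -2.987
vertex -2.223 -1.468 -2.304
endloop
endfacet
facet normal 0.727 0.506 -0.465
outer loop
vertex -2.223 -1.468 -2.304
vertex -3.058 -0.896 -2.987
vertex -2.411 -1.015 -2.105
endloop
endfacet
facet normal 0.588 -0.108 0.802
outer loop
vertex -2.223 -1.468 -2.304
vertex -2.411 -1.015 -2.105
vertex -2.717 -1.52 -1.949
endloop
endfacet
facet normal -0.589 0.108 -0.801
outer loop
vertex -3.058 -0.896 -2.987
vertex -3.363 -1.4 -2.831
vertex -3.476 -0.823 -2.67
endloop
endfacet
facet normal 0.175 0.985 0.004
outer loop
vertex -3.058 -0.896 -2.987
vertex -3.476 -0.823 -2.67
vertex -2.411 -1.015 -2.105
endloop
endfacet
facet normal 0.175 0.985 0.004
outer loop
vertex -2.411 -1.015 -2.105
vertex -3.476 -0.823 -2.67
vertex -2.829 -0.942 -1.788
endloop
endfacet
facet normal 0.588 -0.109 0.801
outer loop
vertex -2.411 -1.015 -2.105
vertex -2.829 -0.942 -1.788
vertex -2.717 -1.52 -1.949
endloop
endfacet
facet normal -0.587 0.109 -0.802
outer loop
vertex -3.476 -0.823 -2.67
vertex -3.363 -1.4 -2.831
vertex -3.809 -1.184 -2.475
endloop
endfacet
facet normal -0.508 0.722 0.470
outer loop
vertex -3.476 -0.823 -2.67
vertex -3.809 -1.184 -2.475
vertex -2.829 -0.942 -1.788
endloop
endfacet
facet normal -0.508 0.721 0.471
outer loop
vertex -2.829 -0.942 -1.788
vertex -3.809 -1.184 -2.475
vertex -3.162 -1.304 -1.593
endloop
endfacet
facet normal 0.588 -0.109 0.801
outer loop
vertex -2.829 -0.942 -1.788
vertex -3.162 -1.304 -1.593
vertex -2.717 -1.52 -1.949
endloop
endfacet
facet normal -0.587 0.109 -0.802
outer loop
vertex -3.809 -1.184 -2.475
vertex -3.363 -1.4 -2.831
vertex -3.807 -1.709 -2.548
endloop
endfacet
facet normal -0.809 -0.084 0.582
outer loop
vertex -3.809 -1.184 -2.475
vertex -3.807 -1.709 -2.548
vertex -3.162 -1.304 -1.593
endloop
endfacet
facet normal -0.809 -0.084 0.582
outer loop
vertex -3.162 -1.304 -1.593
vertex -3.807 -1.709 -2.548
vertex -3.16 -1.828 -1.666
endloop
endfacet
facet normal 0.588 -0.109 0.801
outer loop
vertex -3.162 -1.304 -1.593
vertex -3.16 -1.828 -1.666
vertex -2.717 -1.52 -1.949
endloop
endfacet
facet normal -0.587 0.110 -0.802
outer loop
vertex -3.807 -1.709 -2.548
vertex -3.363 -1.4 -2.831
vertex -3.471 -2.001 -2.834
endloop
endfacet
facet normal -0.501 -0.827 0.256
outer loop
vertex -3.807 -1.709 -2.548
vertex -3.471 -2.001 -2.834
vertex -3.16 -1.828 -1.666
endloop
endfacet
facet normal -0.501 -0.827 0.256
outer loop
vertex -3.16 -1.828 -1.666
vertex -3.471 -2.001 -2.834
vertex -2.824 -2.12 -1.952
endloop
endfacet
facet normal 0.588 -0.109 0.802
outer loop
vertex -3.16 -1.828 -1.666
vertex -2.824 -2.12 -1.952
vertex -2.717 -1.52 -1.949
endloop
endfacet
facet normal -0.588 0.110 -0.801
outer loop
vertex -3.471 -2.001 -2.834
vertex -3.363 -1.4 -2.831
vertex -3.054 -1.84 -3.118
endloop
endfacet
facet normal 0.186 -0.947 -0.264
outer loop
vertex -3.471 -2.001 -2.834
vertex -3.054 -1.84 -3.118
vertex -2.824 -2.12 -1.952
endloop
endfacet
facet normal 0.184 -0.947 -0.264
outer loop
vertex -2.824 -2.12 -1.952
vertex -3.054 -1.84 -3.118
vertex -2.407 -1.96 -2.236
endloop
endfacet
facet normal 0.588 -0.109 0.802
outer loop
vertex -2.824 -2.12 -1.952
vertex -2.407 -1.96 -2.236
vertex -2.717 -1.52 -1.949
endloop
endfacet
facet normal -0.588 0.109 -0.801
outer loop
vertex -3.054 -1.84 -3.118
vertex -3.363 -1.4 -2.831
vertex -2.87 -1.349 -3.186
endloop
endfacet
facet normal 0.730 -0.355 -0.584
outer loop
vertex -3.054 -1.84 -3.118
vertex -2.87 -1.349 -3.186
vertex -2.407 -1.96 -2.236
endloop
endfacet
facet normal 0.731 -0.354 -0.584
outer loop
vertex -2.407 -1.96 -2.236
vertex -2.87 -1.349 -3.186
vertex -2.223 -1.468 -2.304
endloop
endfacet
facet normal 0.588 -0.109 0.802
outer loop
vertex -2.407 -1.96 -2.236
vertex -2.223 -1.468 -2.304
vertex -2.717 -1.52 -1.949
endloop
endfacet

endsolid


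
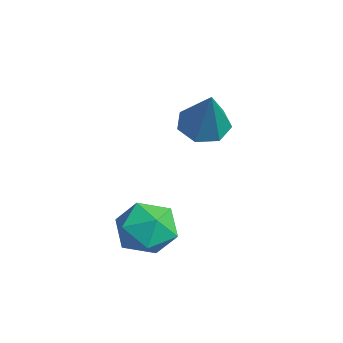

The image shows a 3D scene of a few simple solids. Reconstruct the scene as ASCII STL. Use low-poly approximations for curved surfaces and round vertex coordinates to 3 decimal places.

solid 
facet normal -0.565 0.391 0.727
outer loop
vertex 3.294 0.153 1.267
vertex 2.525 -0.289 0.907
vertex 3.066 -0.727 1.563
endloop
endfacet
facet normal 0.106 0.292 0.950
outer loop
vertex 3.294 0.153 1.267
vertex 3.066 -0.727 1.563
vertex 3.98 -0.501 1.392
endloop
endfacet
facet normal 0.538 0.663 0.520
outer loop
vertex 3.294 0.153 1.267
vertex 3.98 -0.501 1.392
vertex 4.004 0.077 0.63
endloop
endfacet
facet normal 0.134 0.991 0.031
outer loop
vertex 3.294 0.153 1.267
vertex 4.004 0.077 0.63
vertex 3.104 0.208 0.33
endloop
endfacet
facet normal -0.547 0.822 0.159
outer loop
vertex 3.294 0.153 1.267
vertex 3.104 0.208 0.33
vertex 2.525 -0.289 0.907
endloop
endfacet
facet normal 0.263 -0.399 0.878
outer loop
vertex 3.98 -0.501 1.392
vertex 3.066 -0.727 1.563
vertex 3.636 -1.348 1.11
endloop
endfacet
facet normal -0.822 -0.241 0.517
outer loop
vertex 3.066 -0.727 1.563
vertex 2.525 -0.289 0.907
vertex 2.736 -1.217 0.81
endloop
endfacet
facet normal -0.793 0.456 -0.403
outer loop
vertex 2.525 -0.289 0.907
vertex 3.104 0.208 0.33
vertex 2.76 -0.639 0.048
endloop
endfacet
facet normal 0.310 0.729 -0.610
outer loop
vertex 3.104 0.208 0.33
vertex 4.004 0.077 0.63
vertex 3.674 -0.413 -0.123
endloop
endfacet
facet normal 0.963 0.200 0.182
outer loop
vertex 4.004 0.077 0.63
vertex 3.98 -0.501 1.392
vertex 4.215 -0.851 0.533
endloop
endfacet
facet normal -0.134 -0.991 -0.031
outer loop
vertex 3.446 -1.293 0.173
vertex 3.636 -1.348 1.11
vertex 2.736 -1.217 0.81
endloop
endfacet
facet normal -0.538 -0.663 -0.520
outer loop
vertex 3.446 -1.293 0.173
vertex 2.736 -1.217 0.81
vertex 2.76 -0.639 0.048
endloop
endfacet
facet normal -0.106 -0.292 -0.950
outer loop
vertex 3.446 -1.293 0.173
vertex 2.76 -0.639 0.048
vertex 3.674 -0.413 -0.123
endloop
endfacet
facet normal 0.565 -0.391 -0.727
outer loop
vertex 3.446 -1.293 0.173
vertex 3.674 -0.413 -0.123
vertex 4.215 -0.851 0.533
endloop
endfacet
facet normal 0.547 -0.822 -0.159
outer loop
vertex 3.446 -1.293 0.173
vertex 4.215 -0.851 0.533
vertex 3.636 -1.348 1.11
endloop
endfacet
facet normal -0.310 -0.729 0.610
outer loop
vertex 2.736 -1.217 0.81
vertex 3.636 -1.348 1.11
vertex 3.066 -0.727 1.563
endloop
endfacet
facet normal -0.963 -0.200 -0.182
outer loop
vertex 2.76 -0.639 0.048
vertex 2.736 -1.217 0.81
vertex 2.525 -0.289 0.907
endloop
endfacet
facet normal -0.263 0.399 -0.878
outer loop
vertex 3.674 -0.413 -0.123
vertex 2.76 -0.639 0.048
vertex 3.104 0.208 0.33
endloop
endfacet
facet normal 0.822 0.241 -0.517
outer loop
vertex 4.215 -0.851 0.533
vertex 3.674 -0.413 -0.123
vertex 4.004 0.077 0.63
endloop
endfacet
facet normal 0.793 -0.456 0.403
outer loop
vertex 3.636 -1.348 1.11
vertex 4.215 -0.851 0.533
vertex 3.98 -0.501 1.392
endloop
endfacet
facet normal -0.501 0.081 -0.861
outer loop
vertex 1.554 2.249 2.475
vertex 0.885 2.054 2.846
vertex 1.194 2.772 2.734
endloop
endfacet
facet normal 0.823 0.568 -0.002
outer loop
vertex 1.554 2.249 2.475
vertex 1.194 2.772 2.734
vertex 1.795 1.906 4.414
endloop
endfacet
facet normal -0.500 0.081 -0.862
outer loop
vertex 1.194 2.772 2.734
vertex 0.885 2.054 2.846
vertex 0.601 2.754 3.076
endloop
endfacet
facet normal 0.199 0.898 0.392
outer loop
vertex 1.194 2.772 2.734
vertex 0.601 2.754 3.076
vertex 1.795 1.906 4.414
endloop
endfacet
facet normal -0.499 0.081 -0.863
outer loop
vertex 0.601 2.754 3.076
vertex 0.885 2.054 2.846
vertex 0.221 2.209 3.245
endloop
endfacet
facet normal -0.437 0.530 0.726
outer loop
vertex 0.601 2.754 3.076
vertex 0.221 2.209 3.245
vertex 1.795 1.906 4.414
endloop
endfacet
facet normal -0.499 0.081 -0.863
outer loop
vertex 0.221 2.209 3.245
vertex 0.885 2.054 2.846
vertex 0.341 1.547 3.113
endloop
endfacet
facet normal -0.608 -0.260 0.751
outer loop
vertex 0.221 2.209 3.245
vertex 0.341 1.547 3.113
vertex 1.795 1.906 4.414
endloop
endfacet
facet normal -0.499 0.081 -0.863
outer loop
vertex 0.341 1.547 3.113
vertex 0.885 2.054 2.846
vertex 0.871 1.267 2.78
endloop
endfacet
facet normal -0.183 -0.876 0.446
outer loop
vertex 0.341 1.547 3.113
vertex 0.871 1.267 2.78
vertex 1.795 1.906 4.414
endloop
endfacet
facet normal -0.500 0.081 -0.862
outer loop
vertex 0.871 1.267 2.78
vertex 0.885 2.054 2.846
vertex 1.411 1.58 2.496
endloop
endfacet
facet normal 0.517 -0.855 0.042
outer loop
vertex 0.871 1.267 2.78
vertex 1.411 1.58 2.496
vertex 1.795 1.906 4.414
endloop
endfacet
facet normal -0.501 0.080 -0.862
outer loop
vertex 1.411 1.58 2.496
vertex 0.885 2.054 2.846
vertex 1.554 2.249 2.475
endloop
endfacet
facet normal 0.965 -0.211 -0.157
outer loop
vertex 1.411 1.58 2.496
vertex 1.554 2.249 2.475
vertex 1.795 1.906 4.414
endloop
endfacet

endsolid


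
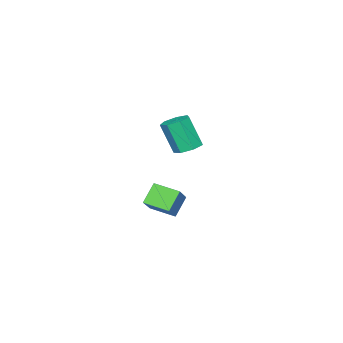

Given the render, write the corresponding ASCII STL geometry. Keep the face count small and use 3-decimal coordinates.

solid 
facet normal -0.677 -0.048 0.734
outer loop
vertex 0.675 0.23 -2.169
vertex 0.204 1.819 -2.499
vertex -0.748 -0.475 -3.528
endloop
endfacet
facet normal 0.279 -0.940 0.196
outer loop
vertex 0.316 -0.399 -4.681
vertex 0.675 0.23 -2.169
vertex -0.748 -0.475 -3.528
endloop
endfacet
facet normal -0.678 -0.048 0.734
outer loop
vertex -0.748 -0.475 -3.528
vertex 0.204 1.819 -2.499
vertex -1.219 1.115 -3.859
endloop
endfacet
facet normal -0.681 -0.337 -0.650
outer loop
vertex -1.219 1.115 -3.859
vertex 0.316 -0.399 -4.681
vertex -0.748 -0.475 -3.528
endloop
endfacet
facet normal 0.681 0.337 0.650
outer loop
vertex 0.675 0.23 -2.169
vertex 1.268 1.895 -3.652
vertex 0.204 1.819 -2.499
endloop
endfacet
facet normal 0.278 -0.940 0.196
outer loop
vertex 1.739 0.305 -3.321
vertex 0.675 0.23 -2.169
vertex 0.316 -0.399 -4.681
endloop
endfacet
facet normal 0.681 0.337 0.651
outer loop
vertex 1.739 0.305 -3.321
vertex 1.268 1.895 -3.652
vertex 0.675 0.23 -2.169
endloop
endfacet
facet normal -0.279 0.940 -0.195
outer loop
vertex 0.204 1.819 -2.499
vertex 1.268 1.895 -3.652
vertex -1.219 1.115 -3.859
endloop
endfacet
facet normal -0.681 -0.337 -0.651
outer loop
vertex -0.155 1.19 -5.011
vertex 0.316 -0.399 -4.681
vertex -1.219 1.115 -3.859
endloop
endfacet
facet normal -0.279 0.940 -0.196
outer loop
vertex -1.219 1.115 -3.859
vertex 1.268 1.895 -3.652
vertex -0.155 1.19 -5.011
endloop
endfacet
facet normal 0.677 0.048 -0.734
outer loop
vertex -0.155 1.19 -5.011
vertex 1.739 0.305 -3.321
vertex 0.316 -0.399 -4.681
endloop
endfacet
facet normal 0.677 0.048 -0.734
outer loop
vertex 1.268 1.895 -3.652
vertex 1.739 0.305 -3.321
vertex -0.155 1.19 -5.011
endloop
endfacet
facet normal -0.058 0.417 -0.907
outer loop
vertex 2.323 3.14 2.043
vertex 1.647 3.662 2.326
vertex 2.532 3.829 2.346
endloop
endfacet
facet normal 0.962 -0.220 -0.163
outer loop
vertex 2.323 3.14 2.043
vertex 2.532 3.829 2.346
vertex 2.449 2.235 4.011
endloop
endfacet
facet normal 0.962 -0.219 -0.162
outer loop
vertex 2.449 2.235 4.011
vertex 2.532 3.829 2.346
vertex 2.657 2.924 4.314
endloop
endfacet
facet normal 0.058 -0.416 0.907
outer loop
vertex 2.449 2.235 4.011
vertex 2.657 2.924 4.314
vertex 1.773 2.758 4.294
endloop
endfacet
facet normal -0.058 0.417 -0.907
outer loop
vertex 2.532 3.829 2.346
vertex 1.647 3.662 2.326
vertex 2.074 4.392 2.634
endloop
endfacet
facet normal 0.808 0.553 0.203
outer loop
vertex 2.532 3.829 2.346
vertex 2.074 4.392 2.634
vertex 2.657 2.924 4.314
endloop
endfacet
facet normal 0.808 0.553 0.202
outer loop
vertex 2.657 2.924 4.314
vertex 2.074 4.392 2.634
vertex 2.199 3.488 4.603
endloop
endfacet
facet normal 0.058 -0.418 0.907
outer loop
vertex 2.657 2.924 4.314
vertex 2.199 3.488 4.603
vertex 1.773 2.758 4.294
endloop
endfacet
facet normal -0.058 0.417 -0.907
outer loop
vertex 2.074 4.392 2.634
vertex 1.647 3.662 2.326
vertex 1.295 4.406 2.69
endloop
endfacet
facet normal 0.046 0.909 0.414
outer loop
vertex 2.074 4.392 2.634
vertex 1.295 4.406 2.69
vertex 2.199 3.488 4.603
endloop
endfacet
facet normal 0.046 0.909 0.415
outer loop
vertex 2.199 3.488 4.603
vertex 1.295 4.406 2.69
vertex 1.42 3.502 4.658
endloop
endfacet
facet normal 0.057 -0.417 0.907
outer loop
vertex 2.199 3.488 4.603
vertex 1.42 3.502 4.658
vertex 1.773 2.758 4.294
endloop
endfacet
facet normal -0.058 0.417 -0.907
outer loop
vertex 1.295 4.406 2.69
vertex 1.647 3.662 2.326
vertex 0.782 3.86 2.472
endloop
endfacet
facet normal -0.751 0.580 0.314
outer loop
vertex 1.295 4.406 2.69
vertex 0.782 3.86 2.472
vertex 1.42 3.502 4.658
endloop
endfacet
facet normal -0.752 0.580 0.314
outer loop
vertex 1.42 3.502 4.658
vertex 0.782 3.86 2.472
vertex 0.907 2.955 4.44
endloop
endfacet
facet normal 0.058 -0.416 0.907
outer loop
vertex 1.42 3.502 4.658
vertex 0.907 2.955 4.44
vertex 1.773 2.758 4.294
endloop
endfacet
facet normal -0.057 0.418 -0.907
outer loop
vertex 0.782 3.86 2.472
vertex 1.647 3.662 2.326
vertex 0.92 3.165 2.143
endloop
endfacet
facet normal -0.983 -0.184 -0.022
outer loop
vertex 0.782 3.86 2.472
vertex 0.92 3.165 2.143
vertex 0.907 2.955 4.44
endloop
endfacet
facet normal -0.983 -0.185 -0.022
outer loop
vertex 0.907 2.955 4.44
vertex 0.92 3.165 2.143
vertex 1.045 2.26 4.112
endloop
endfacet
facet normal 0.058 -0.417 0.907
outer loop
vertex 0.907 2.955 4.44
vertex 1.045 2.26 4.112
vertex 1.773 2.758 4.294
endloop
endfacet
facet normal -0.056 0.417 -0.907
outer loop
vertex 0.92 3.165 2.143
vertex 1.647 3.662 2.326
vertex 1.606 2.844 1.953
endloop
endfacet
facet normal -0.474 -0.811 -0.343
outer loop
vertex 0.92 3.165 2.143
vertex 1.606 2.844 1.953
vertex 1.045 2.26 4.112
endloop
endfacet
facet normal -0.474 -0.811 -0.343
outer loop
vertex 1.045 2.26 4.112
vertex 1.606 2.844 1.953
vertex 1.731 1.94 3.921
endloop
endfacet
facet normal 0.058 -0.417 0.907
outer loop
vertex 1.045 2.26 4.112
vertex 1.731 1.94 3.921
vertex 1.773 2.758 4.294
endloop
endfacet
facet normal -0.058 0.417 -0.907
outer loop
vertex 1.606 2.844 1.953
vertex 1.647 3.662 2.326
vertex 2.323 3.14 2.043
endloop
endfacet
facet normal 0.392 -0.826 -0.404
outer loop
vertex 1.606 2.844 1.953
vertex 2.323 3.14 2.043
vertex 1.731 1.94 3.921
endloop
endfacet
facet normal 0.390 -0.827 -0.405
outer loop
vertex 1.731 1.94 3.921
vertex 2.323 3.14 2.043
vertex 2.449 2.235 4.011
endloop
endfacet
facet normal 0.057 -0.417 0.907
outer loop
vertex 1.731 1.94 3.921
vertex 2.449 2.235 4.011
vertex 1.773 2.758 4.294
endloop
endfacet

endsolid


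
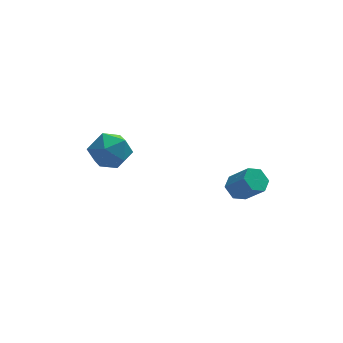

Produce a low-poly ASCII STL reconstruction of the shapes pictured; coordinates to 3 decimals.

solid 
facet normal -0.068 0.818 0.571
outer loop
vertex -3.437 3.51 -1.023
vertex -3.224 2.865 -0.074
vertex -2.34 3.349 -0.661
endloop
endfacet
facet normal 0.171 0.982 -0.080
outer loop
vertex -3.437 3.51 -1.023
vertex -2.34 3.349 -0.661
vertex -2.592 3.3 -1.799
endloop
endfacet
facet normal -0.318 0.769 -0.554
outer loop
vertex -3.437 3.51 -1.023
vertex -2.592 3.3 -1.799
vertex -3.633 2.785 -1.916
endloop
endfacet
facet normal -0.859 0.473 -0.196
outer loop
vertex -3.437 3.51 -1.023
vertex -3.633 2.785 -1.916
vertex -4.024 2.516 -0.85
endloop
endfacet
facet normal -0.705 0.503 0.500
outer loop
vertex -3.437 3.51 -1.023
vertex -4.024 2.516 -0.85
vertex -3.224 2.865 -0.074
endloop
endfacet
facet normal 0.768 0.610 -0.196
outer loop
vertex -2.592 3.3 -1.799
vertex -2.34 3.349 -0.661
vertex -1.856 2.524 -1.33
endloop
endfacet
facet normal 0.382 0.344 0.858
outer loop
vertex -2.34 3.349 -0.661
vertex -3.224 2.865 -0.074
vertex -2.247 2.255 -0.264
endloop
endfacet
facet normal -0.648 -0.166 0.743
outer loop
vertex -3.224 2.865 -0.074
vertex -4.024 2.516 -0.85
vertex -3.288 1.74 -0.381
endloop
endfacet
facet normal -0.898 -0.216 -0.384
outer loop
vertex -4.024 2.516 -0.85
vertex -3.633 2.785 -1.916
vertex -3.54 1.691 -1.519
endloop
endfacet
facet normal -0.022 0.264 -0.964
outer loop
vertex -3.633 2.785 -1.916
vertex -2.592 3.3 -1.799
vertex -2.656 2.175 -2.106
endloop
endfacet
facet normal 0.859 -0.473 0.196
outer loop
vertex -2.443 1.53 -1.157
vertex -1.856 2.524 -1.33
vertex -2.247 2.255 -0.264
endloop
endfacet
facet normal 0.318 -0.769 0.554
outer loop
vertex -2.443 1.53 -1.157
vertex -2.247 2.255 -0.264
vertex -3.288 1.74 -0.381
endloop
endfacet
facet normal -0.171 -0.982 0.080
outer loop
vertex -2.443 1.53 -1.157
vertex -3.288 1.74 -0.381
vertex -3.54 1.691 -1.519
endloop
endfacet
facet normal 0.068 -0.818 -0.571
outer loop
vertex -2.443 1.53 -1.157
vertex -3.54 1.691 -1.519
vertex -2.656 2.175 -2.106
endloop
endfacet
facet normal 0.705 -0.503 -0.500
outer loop
vertex -2.443 1.53 -1.157
vertex -2.656 2.175 -2.106
vertex -1.856 2.524 -1.33
endloop
endfacet
facet normal 0.898 0.216 0.384
outer loop
vertex -2.247 2.255 -0.264
vertex -1.856 2.524 -1.33
vertex -2.34 3.349 -0.661
endloop
endfacet
facet normal 0.022 -0.264 0.964
outer loop
vertex -3.288 1.74 -0.381
vertex -2.247 2.255 -0.264
vertex -3.224 2.865 -0.074
endloop
endfacet
facet normal -0.768 -0.610 0.196
outer loop
vertex -3.54 1.691 -1.519
vertex -3.288 1.74 -0.381
vertex -4.024 2.516 -0.85
endloop
endfacet
facet normal -0.382 -0.344 -0.858
outer loop
vertex -2.656 2.175 -2.106
vertex -3.54 1.691 -1.519
vertex -3.633 2.785 -1.916
endloop
endfacet
facet normal 0.648 0.166 -0.743
outer loop
vertex -1.856 2.524 -1.33
vertex -2.656 2.175 -2.106
vertex -2.592 3.3 -1.799
endloop
endfacet
facet normal -0.503 0.495 -0.709
outer loop
vertex 2.933 -1.151 -1.862
vertex 2.311 -1.346 -1.557
vertex 2.633 -0.734 -1.358
endloop
endfacet
facet normal 0.757 0.647 -0.085
outer loop
vertex 2.933 -1.151 -1.862
vertex 2.633 -0.734 -1.358
vertex 3.652 -1.859 -0.848
endloop
endfacet
facet normal 0.757 0.648 -0.085
outer loop
vertex 3.652 -1.859 -0.848
vertex 2.633 -0.734 -1.358
vertex 3.351 -1.441 -0.344
endloop
endfacet
facet normal 0.502 -0.494 0.710
outer loop
vertex 3.652 -1.859 -0.848
vertex 3.351 -1.441 -0.344
vertex 3.029 -2.054 -0.543
endloop
endfacet
facet normal -0.502 0.495 -0.709
outer loop
vertex 2.633 -0.734 -1.358
vertex 2.311 -1.346 -1.557
vertex 2.01 -0.929 -1.053
endloop
endfacet
facet normal 0.017 0.826 0.564
outer loop
vertex 2.633 -0.734 -1.358
vertex 2.01 -0.929 -1.053
vertex 3.351 -1.441 -0.344
endloop
endfacet
facet normal 0.017 0.825 0.564
outer loop
vertex 3.351 -1.441 -0.344
vertex 2.01 -0.929 -1.053
vertex 2.729 -1.637 -0.039
endloop
endfacet
facet normal 0.503 -0.494 0.709
outer loop
vertex 3.351 -1.441 -0.344
vertex 2.729 -1.637 -0.039
vertex 3.029 -2.054 -0.543
endloop
endfacet
facet normal -0.502 0.495 -0.709
outer loop
vertex 2.01 -0.929 -1.053
vertex 2.311 -1.346 -1.557
vertex 1.688 -1.541 -1.252
endloop
endfacet
facet normal -0.740 0.178 0.649
outer loop
vertex 2.01 -0.929 -1.053
vertex 1.688 -1.541 -1.252
vertex 2.729 -1.637 -0.039
endloop
endfacet
facet normal -0.740 0.178 0.649
outer loop
vertex 2.729 -1.637 -0.039
vertex 1.688 -1.541 -1.252
vertex 2.407 -2.249 -0.238
endloop
endfacet
facet normal 0.503 -0.495 0.709
outer loop
vertex 2.729 -1.637 -0.039
vertex 2.407 -2.249 -0.238
vertex 3.029 -2.054 -0.543
endloop
endfacet
facet normal -0.502 0.494 -0.710
outer loop
vertex 1.688 -1.541 -1.252
vertex 2.311 -1.346 -1.557
vertex 1.989 -1.959 -1.756
endloop
endfacet
facet normal -0.757 -0.648 0.085
outer loop
vertex 1.688 -1.541 -1.252
vertex 1.989 -1.959 -1.756
vertex 2.407 -2.249 -0.238
endloop
endfacet
facet normal -0.757 -0.647 0.085
outer loop
vertex 2.407 -2.249 -0.238
vertex 1.989 -1.959 -1.756
vertex 2.707 -2.666 -0.742
endloop
endfacet
facet normal 0.503 -0.495 0.709
outer loop
vertex 2.407 -2.249 -0.238
vertex 2.707 -2.666 -0.742
vertex 3.029 -2.054 -0.543
endloop
endfacet
facet normal -0.503 0.494 -0.709
outer loop
vertex 1.989 -1.959 -1.756
vertex 2.311 -1.346 -1.557
vertex 2.611 -1.763 -2.061
endloop
endfacet
facet normal -0.016 -0.826 -0.564
outer loop
vertex 1.989 -1.959 -1.756
vertex 2.611 -1.763 -2.061
vertex 2.707 -2.666 -0.742
endloop
endfacet
facet normal -0.018 -0.826 -0.564
outer loop
vertex 2.707 -2.666 -0.742
vertex 2.611 -1.763 -2.061
vertex 3.33 -2.471 -1.047
endloop
endfacet
facet normal 0.502 -0.495 0.709
outer loop
vertex 2.707 -2.666 -0.742
vertex 3.33 -2.471 -1.047
vertex 3.029 -2.054 -0.543
endloop
endfacet
facet normal -0.503 0.495 -0.709
outer loop
vertex 2.611 -1.763 -2.061
vertex 2.311 -1.346 -1.557
vertex 2.933 -1.151 -1.862
endloop
endfacet
facet normal 0.740 -0.178 -0.649
outer loop
vertex 2.611 -1.763 -2.061
vertex 2.933 -1.151 -1.862
vertex 3.33 -2.471 -1.047
endloop
endfacet
facet normal 0.740 -0.178 -0.649
outer loop
vertex 3.33 -2.471 -1.047
vertex 2.933 -1.151 -1.862
vertex 3.652 -1.859 -0.848
endloop
endfacet
facet normal 0.502 -0.495 0.709
outer loop
vertex 3.33 -2.471 -1.047
vertex 3.652 -1.859 -0.848
vertex 3.029 -2.054 -0.543
endloop
endfacet

endsolid


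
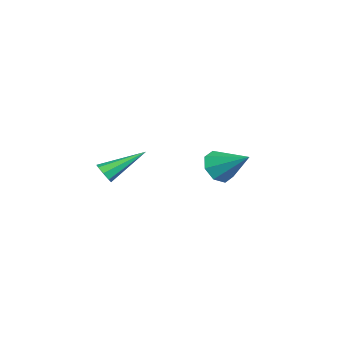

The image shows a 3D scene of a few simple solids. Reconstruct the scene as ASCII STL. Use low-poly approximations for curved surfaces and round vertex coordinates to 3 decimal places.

solid 
facet normal -0.467 -0.716 -0.519
outer loop
vertex -2.424 -0.417 -1.22
vertex -3.228 -0.213 -0.778
vertex -2.808 0.084 -1.565
endloop
endfacet
facet normal 0.836 0.349 -0.424
outer loop
vertex -2.424 -0.417 -1.22
vertex -2.808 0.084 -1.565
vertex -2.352 1.133 0.198
endloop
endfacet
facet normal -0.466 -0.717 -0.519
outer loop
vertex -2.808 0.084 -1.565
vertex -3.228 -0.213 -0.778
vertex -3.439 0.41 -1.449
endloop
endfacet
facet normal 0.304 0.782 -0.544
outer loop
vertex -2.808 0.084 -1.565
vertex -3.439 0.41 -1.449
vertex -2.352 1.133 0.198
endloop
endfacet
facet normal -0.467 -0.716 -0.518
outer loop
vertex -3.439 0.41 -1.449
vertex -3.228 -0.213 -0.778
vertex -3.946 0.372 -0.94
endloop
endfacet
facet normal -0.289 0.932 -0.218
outer loop
vertex -3.439 0.41 -1.449
vertex -3.946 0.372 -0.94
vertex -2.352 1.133 0.198
endloop
endfacet
facet normal -0.466 -0.716 -0.521
outer loop
vertex -3.946 0.372 -0.94
vertex -3.228 -0.213 -0.778
vertex -4.033 -0.01 -0.337
endloop
endfacet
facet normal -0.600 0.712 0.364
outer loop
vertex -3.946 0.372 -0.94
vertex -4.033 -0.01 -0.337
vertex -2.352 1.133 0.198
endloop
endfacet
facet normal -0.465 -0.717 -0.519
outer loop
vertex -4.033 -0.01 -0.337
vertex -3.228 -0.213 -0.778
vertex -3.648 -0.51 0.009
endloop
endfacet
facet normal -0.445 0.252 0.859
outer loop
vertex -4.033 -0.01 -0.337
vertex -3.648 -0.51 0.009
vertex -2.352 1.133 0.198
endloop
endfacet
facet normal -0.467 -0.716 -0.519
outer loop
vertex -3.648 -0.51 0.009
vertex -3.228 -0.213 -0.778
vertex -3.018 -0.837 -0.107
endloop
endfacet
facet normal 0.086 -0.181 0.980
outer loop
vertex -3.648 -0.51 0.009
vertex -3.018 -0.837 -0.107
vertex -2.352 1.133 0.198
endloop
endfacet
facet normal -0.467 -0.716 -0.520
outer loop
vertex -3.018 -0.837 -0.107
vertex -3.228 -0.213 -0.778
vertex -2.511 -0.798 -0.616
endloop
endfacet
facet normal 0.681 -0.331 0.653
outer loop
vertex -3.018 -0.837 -0.107
vertex -2.511 -0.798 -0.616
vertex -2.352 1.133 0.198
endloop
endfacet
facet normal -0.467 -0.716 -0.519
outer loop
vertex -2.511 -0.798 -0.616
vertex -3.228 -0.213 -0.778
vertex -2.424 -0.417 -1.22
endloop
endfacet
facet normal 0.991 -0.112 0.072
outer loop
vertex -2.511 -0.798 -0.616
vertex -2.424 -0.417 -1.22
vertex -2.352 1.133 0.198
endloop
endfacet
facet normal 0.271 -0.814 -0.515
outer loop
vertex 3.056 -4.6 1.272
vertex 2.558 -4.634 1.064
vertex 3.017 -4.389 0.918
endloop
endfacet
facet normal 0.866 0.465 0.182
outer loop
vertex 3.056 -4.6 1.272
vertex 3.017 -4.389 0.918
vertex 2.002 -2.966 2.116
endloop
endfacet
facet normal 0.272 -0.815 -0.512
outer loop
vertex 3.017 -4.389 0.918
vertex 2.558 -4.634 1.064
vertex 2.71 -4.323 0.65
endloop
endfacet
facet normal 0.529 0.735 -0.425
outer loop
vertex 3.017 -4.389 0.918
vertex 2.71 -4.323 0.65
vertex 2.002 -2.966 2.116
endloop
endfacet
facet normal 0.272 -0.815 -0.512
outer loop
vertex 2.71 -4.323 0.65
vertex 2.558 -4.634 1.064
vertex 2.314 -4.439 0.624
endloop
endfacet
facet normal -0.155 0.687 -0.710
outer loop
vertex 2.71 -4.323 0.65
vertex 2.314 -4.439 0.624
vertex 2.002 -2.966 2.116
endloop
endfacet
facet normal 0.272 -0.815 -0.512
outer loop
vertex 2.314 -4.439 0.624
vertex 2.558 -4.634 1.064
vertex 2.061 -4.669 0.856
endloop
endfacet
facet normal -0.786 0.350 -0.510
outer loop
vertex 2.314 -4.439 0.624
vertex 2.061 -4.669 0.856
vertex 2.002 -2.966 2.116
endloop
endfacet
facet normal 0.272 -0.814 -0.513
outer loop
vertex 2.061 -4.669 0.856
vertex 2.558 -4.634 1.064
vertex 2.1 -4.879 1.21
endloop
endfacet
facet normal -0.995 -0.080 0.062
outer loop
vertex 2.061 -4.669 0.856
vertex 2.1 -4.879 1.21
vertex 2.002 -2.966 2.116
endloop
endfacet
facet normal 0.271 -0.814 -0.514
outer loop
vertex 2.1 -4.879 1.21
vertex 2.558 -4.634 1.064
vertex 2.407 -4.946 1.478
endloop
endfacet
facet normal -0.658 -0.349 0.667
outer loop
vertex 2.1 -4.879 1.21
vertex 2.407 -4.946 1.478
vertex 2.002 -2.966 2.116
endloop
endfacet
facet normal 0.272 -0.814 -0.514
outer loop
vertex 2.407 -4.946 1.478
vertex 2.558 -4.634 1.064
vertex 2.803 -4.83 1.504
endloop
endfacet
facet normal 0.026 -0.302 0.953
outer loop
vertex 2.407 -4.946 1.478
vertex 2.803 -4.83 1.504
vertex 2.002 -2.966 2.116
endloop
endfacet
facet normal 0.270 -0.815 -0.513
outer loop
vertex 2.803 -4.83 1.504
vertex 2.558 -4.634 1.064
vertex 3.056 -4.6 1.272
endloop
endfacet
facet normal 0.658 0.036 0.752
outer loop
vertex 2.803 -4.83 1.504
vertex 3.056 -4.6 1.272
vertex 2.002 -2.966 2.116
endloop
endfacet

endsolid
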